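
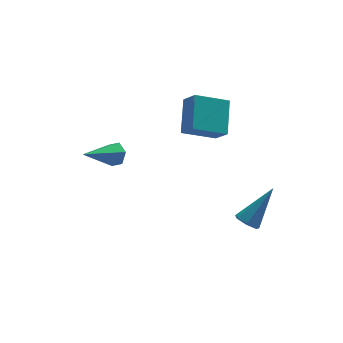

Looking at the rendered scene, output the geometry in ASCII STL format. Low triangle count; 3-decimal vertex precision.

solid 
facet normal 0.830 0.317 -0.460
outer loop
vertex -0.706 1.927 1.46
vertex -1.058 2.313 1.091
vertex -0.829 2.525 1.65
endloop
endfacet
facet normal 0.272 -0.240 0.932
outer loop
vertex -0.706 1.927 1.46
vertex -0.829 2.525 1.65
vertex -2.642 1.707 1.969
endloop
endfacet
facet normal 0.829 0.318 -0.460
outer loop
vertex -0.829 2.525 1.65
vertex -1.058 2.313 1.091
vertex -1.182 2.912 1.282
endloop
endfacet
facet normal -0.139 0.613 0.778
outer loop
vertex -0.829 2.525 1.65
vertex -1.182 2.912 1.282
vertex -2.642 1.707 1.969
endloop
endfacet
facet normal 0.830 0.318 -0.459
outer loop
vertex -1.182 2.912 1.282
vertex -1.058 2.313 1.091
vertex -1.41 2.7 0.723
endloop
endfacet
facet normal -0.644 0.765 -0.027
outer loop
vertex -1.182 2.912 1.282
vertex -1.41 2.7 0.723
vertex -2.642 1.707 1.969
endloop
endfacet
facet normal 0.830 0.318 -0.459
outer loop
vertex -1.41 2.7 0.723
vertex -1.058 2.313 1.091
vertex -1.286 2.102 0.532
endloop
endfacet
facet normal -0.734 0.063 -0.676
outer loop
vertex -1.41 2.7 0.723
vertex -1.286 2.102 0.532
vertex -2.642 1.707 1.969
endloop
endfacet
facet normal 0.830 0.318 -0.458
outer loop
vertex -1.286 2.102 0.532
vertex -1.058 2.313 1.091
vertex -0.934 1.715 0.901
endloop
endfacet
facet normal -0.322 -0.790 -0.521
outer loop
vertex -1.286 2.102 0.532
vertex -0.934 1.715 0.901
vertex -2.642 1.707 1.969
endloop
endfacet
facet normal 0.830 0.318 -0.459
outer loop
vertex -0.934 1.715 0.901
vertex -1.058 2.313 1.091
vertex -0.706 1.927 1.46
endloop
endfacet
facet normal 0.181 -0.942 0.283
outer loop
vertex -0.934 1.715 0.901
vertex -0.706 1.927 1.46
vertex -2.642 1.707 1.969
endloop
endfacet
facet normal -0.628 -0.233 -0.742
outer loop
vertex 3.557 -3.232 -0.374
vertex 3.1 -3.006 -0.058
vertex 3.458 -2.726 -0.449
endloop
endfacet
facet normal 0.891 0.109 -0.442
outer loop
vertex 3.557 -3.232 -0.374
vertex 3.458 -2.726 -0.449
vertex 4.38 -2.534 1.458
endloop
endfacet
facet normal -0.629 -0.232 -0.742
outer loop
vertex 3.458 -2.726 -0.449
vertex 3.1 -3.006 -0.058
vertex 3.09 -2.431 -0.229
endloop
endfacet
facet normal 0.474 0.824 -0.312
outer loop
vertex 3.458 -2.726 -0.449
vertex 3.09 -2.431 -0.229
vertex 4.38 -2.534 1.458
endloop
endfacet
facet normal -0.628 -0.232 -0.743
outer loop
vertex 3.09 -2.431 -0.229
vertex 3.1 -3.006 -0.058
vertex 2.728 -2.57 0.12
endloop
endfacet
facet normal -0.180 0.964 0.197
outer loop
vertex 3.09 -2.431 -0.229
vertex 2.728 -2.57 0.12
vertex 4.38 -2.534 1.458
endloop
endfacet
facet normal -0.627 -0.232 -0.743
outer loop
vertex 2.728 -2.57 0.12
vertex 3.1 -3.006 -0.058
vertex 2.647 -3.037 0.334
endloop
endfacet
facet normal -0.576 0.421 0.700
outer loop
vertex 2.728 -2.57 0.12
vertex 2.647 -3.037 0.334
vertex 4.38 -2.534 1.458
endloop
endfacet
facet normal -0.627 -0.232 -0.743
outer loop
vertex 2.647 -3.037 0.334
vertex 3.1 -3.006 -0.058
vertex 2.906 -3.481 0.254
endloop
endfacet
facet normal -0.418 -0.392 0.820
outer loop
vertex 2.647 -3.037 0.334
vertex 2.906 -3.481 0.254
vertex 4.38 -2.534 1.458
endloop
endfacet
facet normal -0.628 -0.232 -0.743
outer loop
vertex 2.906 -3.481 0.254
vertex 3.1 -3.006 -0.058
vertex 3.311 -3.568 -0.061
endloop
endfacet
facet normal 0.176 -0.867 0.466
outer loop
vertex 2.906 -3.481 0.254
vertex 3.311 -3.568 -0.061
vertex 4.38 -2.534 1.458
endloop
endfacet
facet normal -0.628 -0.232 -0.743
outer loop
vertex 3.311 -3.568 -0.061
vertex 3.1 -3.006 -0.058
vertex 3.557 -3.232 -0.374
endloop
endfacet
facet normal 0.759 -0.644 -0.095
outer loop
vertex 3.311 -3.568 -0.061
vertex 3.557 -3.232 -0.374
vertex 4.38 -2.534 1.458
endloop
endfacet
facet normal -0.917 0.053 0.396
outer loop
vertex 1.97 0.949 3.164
vertex 2.502 2.311 4.214
vertex 1.677 1.659 2.391
endloop
endfacet
facet normal -0.296 -0.757 -0.583
outer loop
vertex 3.218 1.569 1.726
vertex 1.97 0.949 3.164
vertex 1.677 1.659 2.391
endloop
endfacet
facet normal -0.917 0.054 0.396
outer loop
vertex 1.677 1.659 2.391
vertex 2.502 2.311 4.214
vertex 2.21 3.021 3.441
endloop
endfacet
facet normal -0.268 0.652 -0.709
outer loop
vertex 2.21 3.021 3.441
vertex 3.218 1.569 1.726
vertex 1.677 1.659 2.391
endloop
endfacet
facet normal 0.268 -0.652 0.710
outer loop
vertex 1.97 0.949 3.164
vertex 4.043 2.221 3.549
vertex 2.502 2.311 4.214
endloop
endfacet
facet normal -0.296 -0.757 -0.583
outer loop
vertex 3.51 0.859 2.499
vertex 1.97 0.949 3.164
vertex 3.218 1.569 1.726
endloop
endfacet
facet normal 0.268 -0.652 0.709
outer loop
vertex 3.51 0.859 2.499
vertex 4.043 2.221 3.549
vertex 1.97 0.949 3.164
endloop
endfacet
facet normal 0.296 0.757 0.583
outer loop
vertex 2.502 2.311 4.214
vertex 4.043 2.221 3.549
vertex 2.21 3.021 3.441
endloop
endfacet
facet normal -0.268 0.652 -0.709
outer loop
vertex 3.75 2.931 2.776
vertex 3.218 1.569 1.726
vertex 2.21 3.021 3.441
endloop
endfacet
facet normal 0.296 0.757 0.583
outer loop
vertex 2.21 3.021 3.441
vertex 4.043 2.221 3.549
vertex 3.75 2.931 2.776
endloop
endfacet
facet normal 0.917 -0.053 -0.395
outer loop
vertex 3.75 2.931 2.776
vertex 3.51 0.859 2.499
vertex 3.218 1.569 1.726
endloop
endfacet
facet normal 0.917 -0.053 -0.396
outer loop
vertex 4.043 2.221 3.549
vertex 3.51 0.859 2.499
vertex 3.75 2.931 2.776
endloop
endfacet

endsolid


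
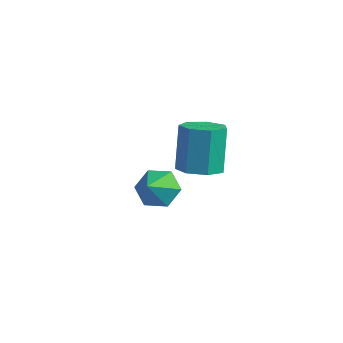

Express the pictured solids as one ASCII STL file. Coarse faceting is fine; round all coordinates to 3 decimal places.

solid 
facet normal -0.385 0.720 -0.577
outer loop
vertex -1.099 -0.465 -1.455
vertex -1.889 -0.365 -0.802
vertex -1.037 0.198 -0.668
endloop
endfacet
facet normal 0.977 -0.196 0.088
outer loop
vertex -1.099 -0.465 -1.455
vertex -1.037 0.198 -0.668
vertex -1.391 -1.295 -0.058
endloop
endfacet
facet normal -0.386 0.721 -0.576
outer loop
vertex -1.037 0.198 -0.668
vertex -1.889 -0.365 -0.802
vertex -1.827 0.297 -0.015
endloop
endfacet
facet normal 0.641 0.155 0.752
outer loop
vertex -1.037 0.198 -0.668
vertex -1.827 0.297 -0.015
vertex -1.391 -1.295 -0.058
endloop
endfacet
facet normal -0.386 0.721 -0.576
outer loop
vertex -1.827 0.297 -0.015
vertex -1.889 -0.365 -0.802
vertex -2.679 -0.266 -0.148
endloop
endfacet
facet normal -0.116 -0.059 0.992
outer loop
vertex -1.827 0.297 -0.015
vertex -2.679 -0.266 -0.148
vertex -1.391 -1.295 -0.058
endloop
endfacet
facet normal -0.386 0.721 -0.576
outer loop
vertex -2.679 -0.266 -0.148
vertex -1.889 -0.365 -0.802
vertex -2.741 -0.928 -0.935
endloop
endfacet
facet normal -0.538 -0.624 0.567
outer loop
vertex -2.679 -0.266 -0.148
vertex -2.741 -0.928 -0.935
vertex -1.391 -1.295 -0.058
endloop
endfacet
facet normal -0.386 0.720 -0.576
outer loop
vertex -2.741 -0.928 -0.935
vertex -1.889 -0.365 -0.802
vertex -1.951 -1.027 -1.588
endloop
endfacet
facet normal -0.202 -0.975 -0.097
outer loop
vertex -2.741 -0.928 -0.935
vertex -1.951 -1.027 -1.588
vertex -1.391 -1.295 -0.058
endloop
endfacet
facet normal -0.385 0.721 -0.576
outer loop
vertex -1.951 -1.027 -1.588
vertex -1.889 -0.365 -0.802
vertex -1.099 -0.465 -1.455
endloop
endfacet
facet normal 0.555 -0.761 -0.336
outer loop
vertex -1.951 -1.027 -1.588
vertex -1.099 -0.465 -1.455
vertex -1.391 -1.295 -0.058
endloop
endfacet
facet normal 0.192 -0.231 -0.954
outer loop
vertex 3.023 -1.739 2.974
vertex 2.158 -1.409 2.72
vertex 2.989 -0.932 2.772
endloop
endfacet
facet normal 0.980 0.086 0.177
outer loop
vertex 3.023 -1.739 2.974
vertex 2.989 -0.932 2.772
vertex 2.607 -1.242 5.034
endloop
endfacet
facet normal 0.981 0.084 0.177
outer loop
vertex 2.607 -1.242 5.034
vertex 2.989 -0.932 2.772
vertex 2.574 -0.434 4.833
endloop
endfacet
facet normal -0.192 0.229 0.954
outer loop
vertex 2.607 -1.242 5.034
vertex 2.574 -0.434 4.833
vertex 1.742 -0.911 4.78
endloop
endfacet
facet normal 0.192 -0.230 -0.954
outer loop
vertex 2.989 -0.932 2.772
vertex 2.158 -1.409 2.72
vertex 2.33 -0.483 2.531
endloop
endfacet
facet normal 0.581 0.810 -0.079
outer loop
vertex 2.989 -0.932 2.772
vertex 2.33 -0.483 2.531
vertex 2.574 -0.434 4.833
endloop
endfacet
facet normal 0.579 0.811 -0.079
outer loop
vertex 2.574 -0.434 4.833
vertex 2.33 -0.483 2.531
vertex 1.914 0.014 4.591
endloop
endfacet
facet normal -0.193 0.231 0.954
outer loop
vertex 2.574 -0.434 4.833
vertex 1.914 0.014 4.591
vertex 1.742 -0.911 4.78
endloop
endfacet
facet normal 0.192 -0.230 -0.954
outer loop
vertex 2.33 -0.483 2.531
vertex 2.158 -1.409 2.72
vertex 1.541 -0.732 2.432
endloop
endfacet
facet normal -0.258 0.926 -0.275
outer loop
vertex 2.33 -0.483 2.531
vertex 1.541 -0.732 2.432
vertex 1.914 0.014 4.591
endloop
endfacet
facet normal -0.257 0.926 -0.276
outer loop
vertex 1.914 0.014 4.591
vertex 1.541 -0.732 2.432
vertex 1.125 -0.234 4.492
endloop
endfacet
facet normal -0.192 0.231 0.954
outer loop
vertex 1.914 0.014 4.591
vertex 1.125 -0.234 4.492
vertex 1.742 -0.911 4.78
endloop
endfacet
facet normal 0.192 -0.231 -0.954
outer loop
vertex 1.541 -0.732 2.432
vertex 2.158 -1.409 2.72
vertex 1.217 -1.49 2.55
endloop
endfacet
facet normal -0.901 0.344 -0.265
outer loop
vertex 1.541 -0.732 2.432
vertex 1.217 -1.49 2.55
vertex 1.125 -0.234 4.492
endloop
endfacet
facet normal -0.901 0.343 -0.265
outer loop
vertex 1.125 -0.234 4.492
vertex 1.217 -1.49 2.55
vertex 0.801 -0.993 4.61
endloop
endfacet
facet normal -0.192 0.230 0.954
outer loop
vertex 1.125 -0.234 4.492
vertex 0.801 -0.993 4.61
vertex 1.742 -0.911 4.78
endloop
endfacet
facet normal 0.192 -0.230 -0.954
outer loop
vertex 1.217 -1.49 2.55
vertex 2.158 -1.409 2.72
vertex 1.601 -2.187 2.795
endloop
endfacet
facet normal -0.866 -0.497 -0.055
outer loop
vertex 1.217 -1.49 2.55
vertex 1.601 -2.187 2.795
vertex 0.801 -0.993 4.61
endloop
endfacet
facet normal -0.866 -0.497 -0.055
outer loop
vertex 0.801 -0.993 4.61
vertex 1.601 -2.187 2.795
vertex 1.185 -1.69 4.856
endloop
endfacet
facet normal -0.192 0.231 0.954
outer loop
vertex 0.801 -0.993 4.61
vertex 1.185 -1.69 4.856
vertex 1.742 -0.911 4.78
endloop
endfacet
facet normal 0.193 -0.230 -0.954
outer loop
vertex 1.601 -2.187 2.795
vertex 2.158 -1.409 2.72
vertex 2.405 -2.298 2.984
endloop
endfacet
facet normal -0.179 -0.964 0.196
outer loop
vertex 1.601 -2.187 2.795
vertex 2.405 -2.298 2.984
vertex 1.185 -1.69 4.856
endloop
endfacet
facet normal -0.178 -0.964 0.197
outer loop
vertex 1.185 -1.69 4.856
vertex 2.405 -2.298 2.984
vertex 1.989 -1.8 5.045
endloop
endfacet
facet normal -0.193 0.231 0.954
outer loop
vertex 1.185 -1.69 4.856
vertex 1.989 -1.8 5.045
vertex 1.742 -0.911 4.78
endloop
endfacet
facet normal 0.192 -0.230 -0.954
outer loop
vertex 2.405 -2.298 2.984
vertex 2.158 -1.409 2.72
vertex 3.023 -1.739 2.974
endloop
endfacet
facet normal 0.643 -0.705 0.300
outer loop
vertex 2.405 -2.298 2.984
vertex 3.023 -1.739 2.974
vertex 1.989 -1.8 5.045
endloop
endfacet
facet normal 0.642 -0.705 0.300
outer loop
vertex 1.989 -1.8 5.045
vertex 3.023 -1.739 2.974
vertex 2.607 -1.242 5.034
endloop
endfacet
facet normal -0.192 0.231 0.954
outer loop
vertex 1.989 -1.8 5.045
vertex 2.607 -1.242 5.034
vertex 1.742 -0.911 4.78
endloop
endfacet

endsolid


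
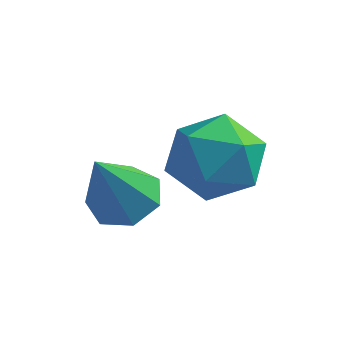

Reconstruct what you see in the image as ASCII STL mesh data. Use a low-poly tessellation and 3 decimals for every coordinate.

solid 
facet normal 0.093 -0.085 0.992
outer loop
vertex 2.585 2.434 -0.402
vertex 2.16 1.404 -0.45
vertex 3.26 1.558 -0.54
endloop
endfacet
facet normal 0.596 0.345 0.725
outer loop
vertex 2.585 2.434 -0.402
vertex 3.26 1.558 -0.54
vertex 3.431 2.491 -1.125
endloop
endfacet
facet normal 0.270 0.882 0.385
outer loop
vertex 2.585 2.434 -0.402
vertex 3.431 2.491 -1.125
vertex 2.436 2.914 -1.397
endloop
endfacet
facet normal -0.435 0.784 0.443
outer loop
vertex 2.585 2.434 -0.402
vertex 2.436 2.914 -1.397
vertex 1.651 2.243 -0.98
endloop
endfacet
facet normal -0.544 0.186 0.818
outer loop
vertex 2.585 2.434 -0.402
vertex 1.651 2.243 -0.98
vertex 2.16 1.404 -0.45
endloop
endfacet
facet normal 0.970 -0.025 0.243
outer loop
vertex 3.431 2.491 -1.125
vertex 3.26 1.558 -0.54
vertex 3.529 1.497 -1.62
endloop
endfacet
facet normal 0.156 -0.721 0.675
outer loop
vertex 3.26 1.558 -0.54
vertex 2.16 1.404 -0.45
vertex 2.744 0.826 -1.203
endloop
endfacet
facet normal -0.875 -0.282 0.394
outer loop
vertex 2.16 1.404 -0.45
vertex 1.651 2.243 -0.98
vertex 1.749 1.249 -1.475
endloop
endfacet
facet normal -0.698 0.684 -0.212
outer loop
vertex 1.651 2.243 -0.98
vertex 2.436 2.914 -1.397
vertex 1.92 2.182 -2.06
endloop
endfacet
facet normal 0.442 0.844 -0.305
outer loop
vertex 2.436 2.914 -1.397
vertex 3.431 2.491 -1.125
vertex 3.02 2.336 -2.15
endloop
endfacet
facet normal 0.435 -0.784 -0.443
outer loop
vertex 2.595 1.306 -2.198
vertex 3.529 1.497 -1.62
vertex 2.744 0.826 -1.203
endloop
endfacet
facet normal -0.270 -0.882 -0.385
outer loop
vertex 2.595 1.306 -2.198
vertex 2.744 0.826 -1.203
vertex 1.749 1.249 -1.475
endloop
endfacet
facet normal -0.596 -0.345 -0.725
outer loop
vertex 2.595 1.306 -2.198
vertex 1.749 1.249 -1.475
vertex 1.92 2.182 -2.06
endloop
endfacet
facet normal -0.093 0.085 -0.992
outer loop
vertex 2.595 1.306 -2.198
vertex 1.92 2.182 -2.06
vertex 3.02 2.336 -2.15
endloop
endfacet
facet normal 0.544 -0.186 -0.818
outer loop
vertex 2.595 1.306 -2.198
vertex 3.02 2.336 -2.15
vertex 3.529 1.497 -1.62
endloop
endfacet
facet normal 0.698 -0.684 0.212
outer loop
vertex 2.744 0.826 -1.203
vertex 3.529 1.497 -1.62
vertex 3.26 1.558 -0.54
endloop
endfacet
facet normal -0.442 -0.844 0.305
outer loop
vertex 1.749 1.249 -1.475
vertex 2.744 0.826 -1.203
vertex 2.16 1.404 -0.45
endloop
endfacet
facet normal -0.970 0.025 -0.243
outer loop
vertex 1.92 2.182 -2.06
vertex 1.749 1.249 -1.475
vertex 1.651 2.243 -0.98
endloop
endfacet
facet normal -0.156 0.721 -0.675
outer loop
vertex 3.02 2.336 -2.15
vertex 1.92 2.182 -2.06
vertex 2.436 2.914 -1.397
endloop
endfacet
facet normal 0.875 0.282 -0.394
outer loop
vertex 3.529 1.497 -1.62
vertex 3.02 2.336 -2.15
vertex 3.431 2.491 -1.125
endloop
endfacet
facet normal 0.137 0.451 -0.882
outer loop
vertex 1.425 0.388 -2.575
vertex 0.988 1.02 -2.32
vertex 1.786 0.9 -2.257
endloop
endfacet
facet normal 0.738 -0.644 0.199
outer loop
vertex 1.425 0.388 -2.575
vertex 1.786 0.9 -2.257
vertex 0.732 0.18 -0.68
endloop
endfacet
facet normal 0.137 0.451 -0.882
outer loop
vertex 1.786 0.9 -2.257
vertex 0.988 1.02 -2.32
vertex 1.546 1.503 -1.986
endloop
endfacet
facet normal 0.815 0.066 0.575
outer loop
vertex 1.786 0.9 -2.257
vertex 1.546 1.503 -1.986
vertex 0.732 0.18 -0.68
endloop
endfacet
facet normal 0.136 0.452 -0.881
outer loop
vertex 1.546 1.503 -1.986
vertex 0.988 1.02 -2.32
vertex 0.885 1.741 -1.966
endloop
endfacet
facet normal 0.240 0.603 0.761
outer loop
vertex 1.546 1.503 -1.986
vertex 0.885 1.741 -1.966
vertex 0.732 0.18 -0.68
endloop
endfacet
facet normal 0.137 0.452 -0.881
outer loop
vertex 0.885 1.741 -1.966
vertex 0.988 1.02 -2.32
vertex 0.302 1.437 -2.213
endloop
endfacet
facet normal -0.553 0.561 0.615
outer loop
vertex 0.885 1.741 -1.966
vertex 0.302 1.437 -2.213
vertex 0.732 0.18 -0.68
endloop
endfacet
facet normal 0.137 0.452 -0.882
outer loop
vertex 0.302 1.437 -2.213
vertex 0.988 1.02 -2.32
vertex 0.235 0.819 -2.54
endloop
endfacet
facet normal -0.968 -0.027 0.249
outer loop
vertex 0.302 1.437 -2.213
vertex 0.235 0.819 -2.54
vertex 0.732 0.18 -0.68
endloop
endfacet
facet normal 0.137 0.452 -0.881
outer loop
vertex 0.235 0.819 -2.54
vertex 0.988 1.02 -2.32
vertex 0.735 0.352 -2.702
endloop
endfacet
facet normal -0.692 -0.719 -0.062
outer loop
vertex 0.235 0.819 -2.54
vertex 0.735 0.352 -2.702
vertex 0.732 0.18 -0.68
endloop
endfacet
facet normal 0.139 0.452 -0.881
outer loop
vertex 0.735 0.352 -2.702
vertex 0.988 1.02 -2.32
vertex 1.425 0.388 -2.575
endloop
endfacet
facet normal 0.067 -0.994 -0.084
outer loop
vertex 0.735 0.352 -2.702
vertex 1.425 0.388 -2.575
vertex 0.732 0.18 -0.68
endloop
endfacet

endsolid


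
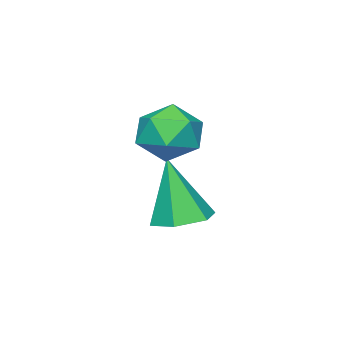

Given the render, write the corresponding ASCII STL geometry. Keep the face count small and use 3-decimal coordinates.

solid 
facet normal -0.826 -0.108 0.554
outer loop
vertex -4.006 2.852 3.697
vertex -3.962 1.852 3.568
vertex -3.492 2.28 4.352
endloop
endfacet
facet normal -0.453 0.465 0.761
outer loop
vertex -4.006 2.852 3.697
vertex -3.492 2.28 4.352
vertex -3.109 3.161 4.042
endloop
endfacet
facet normal -0.387 0.900 0.200
outer loop
vertex -4.006 2.852 3.697
vertex -3.109 3.161 4.042
vertex -3.342 3.277 3.067
endloop
endfacet
facet normal -0.719 0.597 -0.355
outer loop
vertex -4.006 2.852 3.697
vertex -3.342 3.277 3.067
vertex -3.869 2.468 2.774
endloop
endfacet
facet normal -0.990 -0.026 -0.136
outer loop
vertex -4.006 2.852 3.697
vertex -3.869 2.468 2.774
vertex -3.962 1.852 3.568
endloop
endfacet
facet normal 0.200 0.247 0.948
outer loop
vertex -3.109 3.161 4.042
vertex -3.492 2.28 4.352
vertex -2.511 2.352 4.126
endloop
endfacet
facet normal -0.403 -0.680 0.613
outer loop
vertex -3.492 2.28 4.352
vertex -3.962 1.852 3.568
vertex -3.038 1.543 3.833
endloop
endfacet
facet normal -0.669 -0.547 -0.503
outer loop
vertex -3.962 1.852 3.568
vertex -3.869 2.468 2.774
vertex -3.271 1.659 2.858
endloop
endfacet
facet normal -0.231 0.461 -0.857
outer loop
vertex -3.869 2.468 2.774
vertex -3.342 3.277 3.067
vertex -2.888 2.54 2.548
endloop
endfacet
facet normal 0.307 0.951 0.040
outer loop
vertex -3.342 3.277 3.067
vertex -3.109 3.161 4.042
vertex -2.418 2.968 3.332
endloop
endfacet
facet normal 0.719 -0.597 0.355
outer loop
vertex -2.374 1.968 3.203
vertex -2.511 2.352 4.126
vertex -3.038 1.543 3.833
endloop
endfacet
facet normal 0.387 -0.900 -0.200
outer loop
vertex -2.374 1.968 3.203
vertex -3.038 1.543 3.833
vertex -3.271 1.659 2.858
endloop
endfacet
facet normal 0.453 -0.465 -0.761
outer loop
vertex -2.374 1.968 3.203
vertex -3.271 1.659 2.858
vertex -2.888 2.54 2.548
endloop
endfacet
facet normal 0.826 0.108 -0.554
outer loop
vertex -2.374 1.968 3.203
vertex -2.888 2.54 2.548
vertex -2.418 2.968 3.332
endloop
endfacet
facet normal 0.990 0.026 0.136
outer loop
vertex -2.374 1.968 3.203
vertex -2.418 2.968 3.332
vertex -2.511 2.352 4.126
endloop
endfacet
facet normal 0.231 -0.461 0.857
outer loop
vertex -3.038 1.543 3.833
vertex -2.511 2.352 4.126
vertex -3.492 2.28 4.352
endloop
endfacet
facet normal -0.307 -0.951 -0.040
outer loop
vertex -3.271 1.659 2.858
vertex -3.038 1.543 3.833
vertex -3.962 1.852 3.568
endloop
endfacet
facet normal -0.200 -0.247 -0.948
outer loop
vertex -2.888 2.54 2.548
vertex -3.271 1.659 2.858
vertex -3.869 2.468 2.774
endloop
endfacet
facet normal 0.403 0.680 -0.613
outer loop
vertex -2.418 2.968 3.332
vertex -2.888 2.54 2.548
vertex -3.342 3.277 3.067
endloop
endfacet
facet normal 0.669 0.547 0.503
outer loop
vertex -2.511 2.352 4.126
vertex -2.418 2.968 3.332
vertex -3.109 3.161 4.042
endloop
endfacet
facet normal -0.006 0.249 -0.968
outer loop
vertex -2.806 2.887 0.342
vertex -3.616 2.506 0.249
vertex -3.551 3.375 0.472
endloop
endfacet
facet normal 0.529 0.668 0.524
outer loop
vertex -2.806 2.887 0.342
vertex -3.551 3.375 0.472
vertex -3.604 1.974 2.311
endloop
endfacet
facet normal -0.006 0.249 -0.968
outer loop
vertex -3.551 3.375 0.472
vertex -3.616 2.506 0.249
vertex -4.361 2.994 0.379
endloop
endfacet
facet normal -0.407 0.732 0.546
outer loop
vertex -3.551 3.375 0.472
vertex -4.361 2.994 0.379
vertex -3.604 1.974 2.311
endloop
endfacet
facet normal -0.005 0.250 -0.968
outer loop
vertex -4.361 2.994 0.379
vertex -3.616 2.506 0.249
vertex -4.426 2.124 0.155
endloop
endfacet
facet normal -0.935 -0.022 0.355
outer loop
vertex -4.361 2.994 0.379
vertex -4.426 2.124 0.155
vertex -3.604 1.974 2.311
endloop
endfacet
facet normal -0.005 0.250 -0.968
outer loop
vertex -4.426 2.124 0.155
vertex -3.616 2.506 0.249
vertex -3.681 1.636 0.025
endloop
endfacet
facet normal -0.525 -0.839 0.142
outer loop
vertex -4.426 2.124 0.155
vertex -3.681 1.636 0.025
vertex -3.604 1.974 2.311
endloop
endfacet
facet normal -0.005 0.250 -0.968
outer loop
vertex -3.681 1.636 0.025
vertex -3.616 2.506 0.249
vertex -2.871 2.017 0.119
endloop
endfacet
facet normal 0.411 -0.904 0.120
outer loop
vertex -3.681 1.636 0.025
vertex -2.871 2.017 0.119
vertex -3.604 1.974 2.311
endloop
endfacet
facet normal -0.006 0.249 -0.969
outer loop
vertex -2.871 2.017 0.119
vertex -3.616 2.506 0.249
vertex -2.806 2.887 0.342
endloop
endfacet
facet normal 0.939 -0.150 0.311
outer loop
vertex -2.871 2.017 0.119
vertex -2.806 2.887 0.342
vertex -3.604 1.974 2.311
endloop
endfacet

endsolid


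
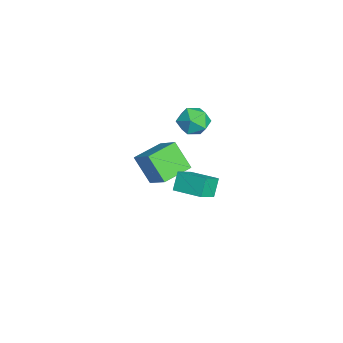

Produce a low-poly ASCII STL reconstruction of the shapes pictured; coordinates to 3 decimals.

solid 
facet normal -0.607 0.557 -0.566
outer loop
vertex 2.624 -0.997 0.98
vertex 3.723 0.446 1.221
vertex 3.284 -1.328 -0.053
endloop
endfacet
facet normal -0.601 -0.789 -0.131
outer loop
vertex 4.177 -2.146 0.779
vertex 2.624 -0.997 0.98
vertex 3.284 -1.328 -0.053
endloop
endfacet
facet normal -0.608 0.557 -0.566
outer loop
vertex 3.284 -1.328 -0.053
vertex 3.723 0.446 1.221
vertex 4.383 0.116 0.187
endloop
endfacet
facet normal 0.520 -0.260 -0.814
outer loop
vertex 4.383 0.116 0.187
vertex 4.177 -2.146 0.779
vertex 3.284 -1.328 -0.053
endloop
endfacet
facet normal -0.520 0.260 0.814
outer loop
vertex 2.624 -0.997 0.98
vertex 4.616 -0.372 2.053
vertex 3.723 0.446 1.221
endloop
endfacet
facet normal -0.601 -0.789 -0.132
outer loop
vertex 3.517 -1.816 1.813
vertex 2.624 -0.997 0.98
vertex 4.177 -2.146 0.779
endloop
endfacet
facet normal -0.520 0.261 0.814
outer loop
vertex 3.517 -1.816 1.813
vertex 4.616 -0.372 2.053
vertex 2.624 -0.997 0.98
endloop
endfacet
facet normal 0.600 0.789 0.131
outer loop
vertex 3.723 0.446 1.221
vertex 4.616 -0.372 2.053
vertex 4.383 0.116 0.187
endloop
endfacet
facet normal 0.520 -0.260 -0.813
outer loop
vertex 5.276 -0.703 1.02
vertex 4.177 -2.146 0.779
vertex 4.383 0.116 0.187
endloop
endfacet
facet normal 0.601 0.789 0.131
outer loop
vertex 4.383 0.116 0.187
vertex 4.616 -0.372 2.053
vertex 5.276 -0.703 1.02
endloop
endfacet
facet normal 0.608 -0.557 0.566
outer loop
vertex 5.276 -0.703 1.02
vertex 3.517 -1.816 1.813
vertex 4.177 -2.146 0.779
endloop
endfacet
facet normal 0.608 -0.557 0.567
outer loop
vertex 4.616 -0.372 2.053
vertex 3.517 -1.816 1.813
vertex 5.276 -0.703 1.02
endloop
endfacet
facet normal -0.696 -0.398 -0.597
outer loop
vertex -3.159 -3.84 -2.299
vertex -4.323 -2.17 -2.055
vertex -2.241 -2.958 -3.957
endloop
endfacet
facet normal 0.568 -0.815 -0.119
outer loop
vertex -0.897 -2.19 -2.805
vertex -3.159 -3.84 -2.299
vertex -2.241 -2.958 -3.957
endloop
endfacet
facet normal -0.696 -0.398 -0.597
outer loop
vertex -2.241 -2.958 -3.957
vertex -4.323 -2.17 -2.055
vertex -3.405 -1.288 -3.713
endloop
endfacet
facet normal 0.439 0.422 -0.793
outer loop
vertex -3.405 -1.288 -3.713
vertex -0.897 -2.19 -2.805
vertex -2.241 -2.958 -3.957
endloop
endfacet
facet normal -0.439 -0.422 0.793
outer loop
vertex -3.159 -3.84 -2.299
vertex -2.979 -1.402 -0.903
vertex -4.323 -2.17 -2.055
endloop
endfacet
facet normal 0.568 -0.815 -0.119
outer loop
vertex -1.815 -3.072 -1.147
vertex -3.159 -3.84 -2.299
vertex -0.897 -2.19 -2.805
endloop
endfacet
facet normal -0.439 -0.422 0.793
outer loop
vertex -1.815 -3.072 -1.147
vertex -2.979 -1.402 -0.903
vertex -3.159 -3.84 -2.299
endloop
endfacet
facet normal -0.568 0.815 0.119
outer loop
vertex -4.323 -2.17 -2.055
vertex -2.979 -1.402 -0.903
vertex -3.405 -1.288 -3.713
endloop
endfacet
facet normal 0.439 0.422 -0.793
outer loop
vertex -2.061 -0.52 -2.561
vertex -0.897 -2.19 -2.805
vertex -3.405 -1.288 -3.713
endloop
endfacet
facet normal -0.568 0.815 0.119
outer loop
vertex -3.405 -1.288 -3.713
vertex -2.979 -1.402 -0.903
vertex -2.061 -0.52 -2.561
endloop
endfacet
facet normal 0.696 0.398 0.597
outer loop
vertex -2.061 -0.52 -2.561
vertex -1.815 -3.072 -1.147
vertex -0.897 -2.19 -2.805
endloop
endfacet
facet normal 0.696 0.398 0.597
outer loop
vertex -2.979 -1.402 -0.903
vertex -1.815 -3.072 -1.147
vertex -2.061 -0.52 -2.561
endloop
endfacet
facet normal 0.271 0.016 0.962
outer loop
vertex -1.026 0.17 3.186
vertex -1.465 -0.856 3.327
vertex -0.388 -0.742 3.022
endloop
endfacet
facet normal 0.721 0.403 0.565
outer loop
vertex -1.026 0.17 3.186
vertex -0.388 -0.742 3.022
vertex -0.319 0.129 2.313
endloop
endfacet
facet normal 0.342 0.910 0.234
outer loop
vertex -1.026 0.17 3.186
vertex -0.319 0.129 2.313
vertex -1.352 0.552 2.179
endloop
endfacet
facet normal -0.341 0.837 0.428
outer loop
vertex -1.026 0.17 3.186
vertex -1.352 0.552 2.179
vertex -2.061 -0.057 2.806
endloop
endfacet
facet normal -0.385 0.285 0.878
outer loop
vertex -1.026 0.17 3.186
vertex -2.061 -0.057 2.806
vertex -1.465 -0.856 3.327
endloop
endfacet
facet normal 0.997 -0.025 0.066
outer loop
vertex -0.319 0.129 2.313
vertex -0.388 -0.742 3.022
vertex -0.319 -0.923 1.914
endloop
endfacet
facet normal 0.270 -0.651 0.710
outer loop
vertex -0.388 -0.742 3.022
vertex -1.465 -0.856 3.327
vertex -1.028 -1.532 2.541
endloop
endfacet
facet normal -0.791 -0.217 0.572
outer loop
vertex -1.465 -0.856 3.327
vertex -2.061 -0.057 2.806
vertex -2.061 -1.109 2.407
endloop
endfacet
facet normal -0.719 0.677 -0.155
outer loop
vertex -2.061 -0.057 2.806
vertex -1.352 0.552 2.179
vertex -1.992 -0.238 1.698
endloop
endfacet
facet normal 0.386 0.795 -0.469
outer loop
vertex -1.352 0.552 2.179
vertex -0.319 0.129 2.313
vertex -0.915 -0.124 1.393
endloop
endfacet
facet normal 0.341 -0.837 -0.428
outer loop
vertex -1.354 -1.15 1.534
vertex -0.319 -0.923 1.914
vertex -1.028 -1.532 2.541
endloop
endfacet
facet normal -0.342 -0.910 -0.234
outer loop
vertex -1.354 -1.15 1.534
vertex -1.028 -1.532 2.541
vertex -2.061 -1.109 2.407
endloop
endfacet
facet normal -0.721 -0.403 -0.565
outer loop
vertex -1.354 -1.15 1.534
vertex -2.061 -1.109 2.407
vertex -1.992 -0.238 1.698
endloop
endfacet
facet normal -0.271 -0.016 -0.962
outer loop
vertex -1.354 -1.15 1.534
vertex -1.992 -0.238 1.698
vertex -0.915 -0.124 1.393
endloop
endfacet
facet normal 0.385 -0.285 -0.878
outer loop
vertex -1.354 -1.15 1.534
vertex -0.915 -0.124 1.393
vertex -0.319 -0.923 1.914
endloop
endfacet
facet normal 0.719 -0.677 0.155
outer loop
vertex -1.028 -1.532 2.541
vertex -0.319 -0.923 1.914
vertex -0.388 -0.742 3.022
endloop
endfacet
facet normal -0.386 -0.795 0.469
outer loop
vertex -2.061 -1.109 2.407
vertex -1.028 -1.532 2.541
vertex -1.465 -0.856 3.327
endloop
endfacet
facet normal -0.997 0.025 -0.066
outer loop
vertex -1.992 -0.238 1.698
vertex -2.061 -1.109 2.407
vertex -2.061 -0.057 2.806
endloop
endfacet
facet normal -0.270 0.651 -0.710
outer loop
vertex -0.915 -0.124 1.393
vertex -1.992 -0.238 1.698
vertex -1.352 0.552 2.179
endloop
endfacet
facet normal 0.791 0.217 -0.572
outer loop
vertex -0.319 -0.923 1.914
vertex -0.915 -0.124 1.393
vertex -0.319 0.129 2.313
endloop
endfacet

endsolid


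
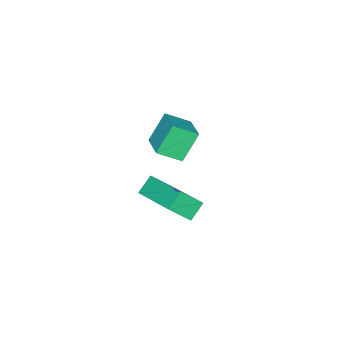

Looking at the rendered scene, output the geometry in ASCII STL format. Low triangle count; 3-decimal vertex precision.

solid 
facet normal -0.630 -0.711 -0.314
outer loop
vertex -0.969 -3.013 -1.522
vertex -1.788 -2.808 -0.343
vertex -1.593 -2.207 -2.096
endloop
endfacet
facet normal 0.565 -0.142 -0.813
outer loop
vertex -0.712 -1.212 -1.657
vertex -0.969 -3.013 -1.522
vertex -1.593 -2.207 -2.096
endloop
endfacet
facet normal -0.630 -0.711 -0.314
outer loop
vertex -1.593 -2.207 -2.096
vertex -1.788 -2.808 -0.343
vertex -2.412 -2.002 -0.917
endloop
endfacet
facet normal -0.534 0.689 -0.490
outer loop
vertex -2.412 -2.002 -0.917
vertex -0.712 -1.212 -1.657
vertex -1.593 -2.207 -2.096
endloop
endfacet
facet normal 0.534 -0.689 0.490
outer loop
vertex -0.969 -3.013 -1.522
vertex -0.907 -1.813 0.096
vertex -1.788 -2.808 -0.343
endloop
endfacet
facet normal 0.565 -0.142 -0.813
outer loop
vertex -0.088 -2.018 -1.083
vertex -0.969 -3.013 -1.522
vertex -0.712 -1.212 -1.657
endloop
endfacet
facet normal 0.534 -0.689 0.490
outer loop
vertex -0.088 -2.018 -1.083
vertex -0.907 -1.813 0.096
vertex -0.969 -3.013 -1.522
endloop
endfacet
facet normal -0.565 0.142 0.813
outer loop
vertex -1.788 -2.808 -0.343
vertex -0.907 -1.813 0.096
vertex -2.412 -2.002 -0.917
endloop
endfacet
facet normal -0.534 0.689 -0.490
outer loop
vertex -1.531 -1.007 -0.478
vertex -0.712 -1.212 -1.657
vertex -2.412 -2.002 -0.917
endloop
endfacet
facet normal -0.565 0.142 0.813
outer loop
vertex -2.412 -2.002 -0.917
vertex -0.907 -1.813 0.096
vertex -1.531 -1.007 -0.478
endloop
endfacet
facet normal 0.630 0.711 0.314
outer loop
vertex -1.531 -1.007 -0.478
vertex -0.088 -2.018 -1.083
vertex -0.712 -1.212 -1.657
endloop
endfacet
facet normal 0.630 0.711 0.314
outer loop
vertex -0.907 -1.813 0.096
vertex -0.088 -2.018 -1.083
vertex -1.531 -1.007 -0.478
endloop
endfacet
facet normal -0.500 0.485 -0.717
outer loop
vertex 2.626 2.015 0.411
vertex 3.309 1.951 -0.108
vertex 1.882 0.142 -0.338
endloop
endfacet
facet normal -0.794 0.074 0.603
outer loop
vertex 2.471 -0.431 0.508
vertex 2.626 2.015 0.411
vertex 1.882 0.142 -0.338
endloop
endfacet
facet normal -0.500 0.485 -0.717
outer loop
vertex 1.882 0.142 -0.338
vertex 3.309 1.951 -0.108
vertex 2.565 0.078 -0.857
endloop
endfacet
facet normal -0.347 -0.871 -0.349
outer loop
vertex 2.565 0.078 -0.857
vertex 2.471 -0.431 0.508
vertex 1.882 0.142 -0.338
endloop
endfacet
facet normal 0.347 0.871 0.349
outer loop
vertex 2.626 2.015 0.411
vertex 3.898 1.378 0.738
vertex 3.309 1.951 -0.108
endloop
endfacet
facet normal -0.794 0.074 0.603
outer loop
vertex 3.215 1.442 1.257
vertex 2.626 2.015 0.411
vertex 2.471 -0.431 0.508
endloop
endfacet
facet normal 0.347 0.871 0.349
outer loop
vertex 3.215 1.442 1.257
vertex 3.898 1.378 0.738
vertex 2.626 2.015 0.411
endloop
endfacet
facet normal 0.794 -0.074 -0.603
outer loop
vertex 3.309 1.951 -0.108
vertex 3.898 1.378 0.738
vertex 2.565 0.078 -0.857
endloop
endfacet
facet normal -0.347 -0.871 -0.349
outer loop
vertex 3.154 -0.495 -0.011
vertex 2.471 -0.431 0.508
vertex 2.565 0.078 -0.857
endloop
endfacet
facet normal 0.794 -0.074 -0.603
outer loop
vertex 2.565 0.078 -0.857
vertex 3.898 1.378 0.738
vertex 3.154 -0.495 -0.011
endloop
endfacet
facet normal 0.500 -0.485 0.717
outer loop
vertex 3.154 -0.495 -0.011
vertex 3.215 1.442 1.257
vertex 2.471 -0.431 0.508
endloop
endfacet
facet normal 0.500 -0.485 0.717
outer loop
vertex 3.898 1.378 0.738
vertex 3.215 1.442 1.257
vertex 3.154 -0.495 -0.011
endloop
endfacet

endsolid


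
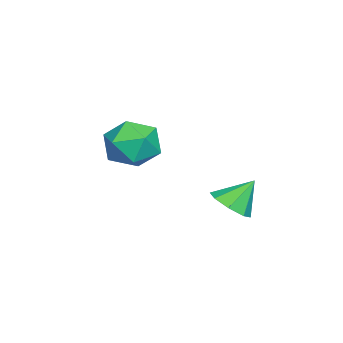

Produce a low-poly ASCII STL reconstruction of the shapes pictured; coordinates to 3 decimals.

solid 
facet normal 0.326 -0.544 -0.773
outer loop
vertex 1.663 1.154 -3.63
vertex 1.191 0.695 -3.506
vertex 1.226 1.249 -3.881
endloop
endfacet
facet normal 0.187 0.981 0.046
outer loop
vertex 1.663 1.154 -3.63
vertex 1.226 1.249 -3.881
vertex 0.849 1.265 -2.694
endloop
endfacet
facet normal 0.326 -0.544 -0.773
outer loop
vertex 1.226 1.249 -3.881
vertex 1.191 0.695 -3.506
vertex 0.769 1.019 -3.912
endloop
endfacet
facet normal -0.436 0.887 -0.151
outer loop
vertex 1.226 1.249 -3.881
vertex 0.769 1.019 -3.912
vertex 0.849 1.265 -2.694
endloop
endfacet
facet normal 0.327 -0.543 -0.773
outer loop
vertex 0.769 1.019 -3.912
vertex 1.191 0.695 -3.506
vertex 0.559 0.599 -3.706
endloop
endfacet
facet normal -0.900 0.436 -0.029
outer loop
vertex 0.769 1.019 -3.912
vertex 0.559 0.599 -3.706
vertex 0.849 1.265 -2.694
endloop
endfacet
facet normal 0.327 -0.544 -0.773
outer loop
vertex 0.559 0.599 -3.706
vertex 1.191 0.695 -3.506
vertex 0.719 0.235 -3.382
endloop
endfacet
facet normal -0.934 -0.109 0.339
outer loop
vertex 0.559 0.599 -3.706
vertex 0.719 0.235 -3.382
vertex 0.849 1.265 -2.694
endloop
endfacet
facet normal 0.326 -0.543 -0.774
outer loop
vertex 0.719 0.235 -3.382
vertex 1.191 0.695 -3.506
vertex 1.156 0.14 -3.131
endloop
endfacet
facet normal -0.518 -0.429 0.740
outer loop
vertex 0.719 0.235 -3.382
vertex 1.156 0.14 -3.131
vertex 0.849 1.265 -2.694
endloop
endfacet
facet normal 0.325 -0.543 -0.774
outer loop
vertex 1.156 0.14 -3.131
vertex 1.191 0.695 -3.506
vertex 1.614 0.37 -3.1
endloop
endfacet
facet normal 0.105 -0.335 0.936
outer loop
vertex 1.156 0.14 -3.131
vertex 1.614 0.37 -3.1
vertex 0.849 1.265 -2.694
endloop
endfacet
facet normal 0.326 -0.543 -0.774
outer loop
vertex 1.614 0.37 -3.1
vertex 1.191 0.695 -3.506
vertex 1.824 0.79 -3.306
endloop
endfacet
facet normal 0.568 0.116 0.815
outer loop
vertex 1.614 0.37 -3.1
vertex 1.824 0.79 -3.306
vertex 0.849 1.265 -2.694
endloop
endfacet
facet normal 0.326 -0.544 -0.773
outer loop
vertex 1.824 0.79 -3.306
vertex 1.191 0.695 -3.506
vertex 1.663 1.154 -3.63
endloop
endfacet
facet normal 0.602 0.663 0.445
outer loop
vertex 1.824 0.79 -3.306
vertex 1.663 1.154 -3.63
vertex 0.849 1.265 -2.694
endloop
endfacet
facet normal -0.510 0.860 -0.020
outer loop
vertex -0.32 -1.555 -2.497
vertex -1.095 -2.016 -2.571
vertex -0.771 -1.805 -1.754
endloop
endfacet
facet normal 0.087 0.927 0.365
outer loop
vertex -0.32 -1.555 -2.497
vertex -0.771 -1.805 -1.754
vertex 0.13 -1.879 -1.782
endloop
endfacet
facet normal 0.641 0.765 -0.057
outer loop
vertex -0.32 -1.555 -2.497
vertex 0.13 -1.879 -1.782
vertex 0.363 -2.136 -2.617
endloop
endfacet
facet normal 0.386 0.599 -0.702
outer loop
vertex -0.32 -1.555 -2.497
vertex 0.363 -2.136 -2.617
vertex -0.394 -2.22 -3.105
endloop
endfacet
facet normal -0.326 0.657 -0.679
outer loop
vertex -0.32 -1.555 -2.497
vertex -0.394 -2.22 -3.105
vertex -1.095 -2.016 -2.571
endloop
endfacet
facet normal 0.064 0.447 0.892
outer loop
vertex 0.13 -1.879 -1.782
vertex -0.771 -1.805 -1.754
vertex -0.366 -2.54 -1.415
endloop
endfacet
facet normal -0.901 0.338 0.270
outer loop
vertex -0.771 -1.805 -1.754
vertex -1.095 -2.016 -2.571
vertex -1.123 -2.624 -1.903
endloop
endfacet
facet normal -0.604 0.011 -0.797
outer loop
vertex -1.095 -2.016 -2.571
vertex -0.394 -2.22 -3.105
vertex -0.89 -2.881 -2.738
endloop
endfacet
facet normal 0.546 -0.083 -0.833
outer loop
vertex -0.394 -2.22 -3.105
vertex 0.363 -2.136 -2.617
vertex 0.011 -2.955 -2.766
endloop
endfacet
facet normal 0.960 0.187 0.210
outer loop
vertex 0.363 -2.136 -2.617
vertex 0.13 -1.879 -1.782
vertex 0.335 -2.744 -1.949
endloop
endfacet
facet normal -0.386 -0.599 0.702
outer loop
vertex -0.44 -3.205 -2.023
vertex -0.366 -2.54 -1.415
vertex -1.123 -2.624 -1.903
endloop
endfacet
facet normal -0.641 -0.765 0.057
outer loop
vertex -0.44 -3.205 -2.023
vertex -1.123 -2.624 -1.903
vertex -0.89 -2.881 -2.738
endloop
endfacet
facet normal -0.087 -0.927 -0.365
outer loop
vertex -0.44 -3.205 -2.023
vertex -0.89 -2.881 -2.738
vertex 0.011 -2.955 -2.766
endloop
endfacet
facet normal 0.510 -0.860 0.020
outer loop
vertex -0.44 -3.205 -2.023
vertex 0.011 -2.955 -2.766
vertex 0.335 -2.744 -1.949
endloop
endfacet
facet normal 0.326 -0.657 0.679
outer loop
vertex -0.44 -3.205 -2.023
vertex 0.335 -2.744 -1.949
vertex -0.366 -2.54 -1.415
endloop
endfacet
facet normal -0.546 0.083 0.833
outer loop
vertex -1.123 -2.624 -1.903
vertex -0.366 -2.54 -1.415
vertex -0.771 -1.805 -1.754
endloop
endfacet
facet normal -0.960 -0.187 -0.210
outer loop
vertex -0.89 -2.881 -2.738
vertex -1.123 -2.624 -1.903
vertex -1.095 -2.016 -2.571
endloop
endfacet
facet normal -0.064 -0.447 -0.892
outer loop
vertex 0.011 -2.955 -2.766
vertex -0.89 -2.881 -2.738
vertex -0.394 -2.22 -3.105
endloop
endfacet
facet normal 0.901 -0.338 -0.270
outer loop
vertex 0.335 -2.744 -1.949
vertex 0.011 -2.955 -2.766
vertex 0.363 -2.136 -2.617
endloop
endfacet
facet normal 0.604 -0.011 0.797
outer loop
vertex -0.366 -2.54 -1.415
vertex 0.335 -2.744 -1.949
vertex 0.13 -1.879 -1.782
endloop
endfacet

endsolid


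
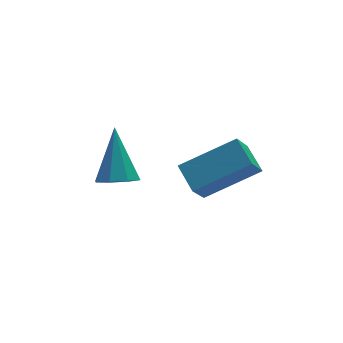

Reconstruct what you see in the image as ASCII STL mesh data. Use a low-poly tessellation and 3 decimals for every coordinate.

solid 
facet normal -0.178 -0.588 -0.789
outer loop
vertex 0.713 -2.283 -3.258
vertex 0.183 -1.92 -3.409
vertex 0.823 -1.9 -3.568
endloop
endfacet
facet normal 0.965 -0.074 0.251
outer loop
vertex 0.713 -2.283 -3.258
vertex 0.823 -1.9 -3.568
vertex 0.497 -0.88 -2.011
endloop
endfacet
facet normal -0.178 -0.588 -0.789
outer loop
vertex 0.823 -1.9 -3.568
vertex 0.183 -1.92 -3.409
vertex 0.558 -1.529 -3.785
endloop
endfacet
facet normal 0.845 0.511 -0.158
outer loop
vertex 0.823 -1.9 -3.568
vertex 0.558 -1.529 -3.785
vertex 0.497 -0.88 -2.011
endloop
endfacet
facet normal -0.180 -0.587 -0.790
outer loop
vertex 0.558 -1.529 -3.785
vertex 0.183 -1.92 -3.409
vertex 0.074 -1.386 -3.781
endloop
endfacet
facet normal 0.266 0.908 -0.323
outer loop
vertex 0.558 -1.529 -3.785
vertex 0.074 -1.386 -3.781
vertex 0.497 -0.88 -2.011
endloop
endfacet
facet normal -0.177 -0.587 -0.790
outer loop
vertex 0.074 -1.386 -3.781
vertex 0.183 -1.92 -3.409
vertex -0.347 -1.557 -3.56
endloop
endfacet
facet normal -0.438 0.887 -0.149
outer loop
vertex 0.074 -1.386 -3.781
vertex -0.347 -1.557 -3.56
vertex 0.497 -0.88 -2.011
endloop
endfacet
facet normal -0.177 -0.588 -0.789
outer loop
vertex -0.347 -1.557 -3.56
vertex 0.183 -1.92 -3.409
vertex -0.458 -1.94 -3.25
endloop
endfacet
facet normal -0.849 0.458 0.262
outer loop
vertex -0.347 -1.557 -3.56
vertex -0.458 -1.94 -3.25
vertex 0.497 -0.88 -2.011
endloop
endfacet
facet normal -0.177 -0.588 -0.789
outer loop
vertex -0.458 -1.94 -3.25
vertex 0.183 -1.92 -3.409
vertex -0.193 -2.311 -3.033
endloop
endfacet
facet normal -0.730 -0.128 0.672
outer loop
vertex -0.458 -1.94 -3.25
vertex -0.193 -2.311 -3.033
vertex 0.497 -0.88 -2.011
endloop
endfacet
facet normal -0.178 -0.588 -0.789
outer loop
vertex -0.193 -2.311 -3.033
vertex 0.183 -1.92 -3.409
vertex 0.292 -2.454 -3.036
endloop
endfacet
facet normal -0.150 -0.526 0.837
outer loop
vertex -0.193 -2.311 -3.033
vertex 0.292 -2.454 -3.036
vertex 0.497 -0.88 -2.011
endloop
endfacet
facet normal -0.178 -0.588 -0.789
outer loop
vertex 0.292 -2.454 -3.036
vertex 0.183 -1.92 -3.409
vertex 0.713 -2.283 -3.258
endloop
endfacet
facet normal 0.554 -0.504 0.663
outer loop
vertex 0.292 -2.454 -3.036
vertex 0.713 -2.283 -3.258
vertex 0.497 -0.88 -2.011
endloop
endfacet
facet normal -0.475 -0.410 0.779
outer loop
vertex 3.579 -2.295 -2.372
vertex 1.922 -2.029 -3.242
vertex 3.656 -3.178 -2.79
endloop
endfacet
facet normal 0.876 -0.142 0.460
outer loop
vertex 4.198 -2.711 -3.678
vertex 3.579 -2.295 -2.372
vertex 3.656 -3.178 -2.79
endloop
endfacet
facet normal -0.475 -0.410 0.778
outer loop
vertex 3.656 -3.178 -2.79
vertex 1.922 -2.029 -3.242
vertex 2.0 -2.912 -3.66
endloop
endfacet
facet normal 0.079 -0.901 -0.426
outer loop
vertex 2.0 -2.912 -3.66
vertex 4.198 -2.711 -3.678
vertex 3.656 -3.178 -2.79
endloop
endfacet
facet normal -0.079 0.901 0.426
outer loop
vertex 3.579 -2.295 -2.372
vertex 2.464 -1.562 -4.13
vertex 1.922 -2.029 -3.242
endloop
endfacet
facet normal 0.877 -0.140 0.460
outer loop
vertex 4.12 -1.828 -3.26
vertex 3.579 -2.295 -2.372
vertex 4.198 -2.711 -3.678
endloop
endfacet
facet normal -0.079 0.901 0.426
outer loop
vertex 4.12 -1.828 -3.26
vertex 2.464 -1.562 -4.13
vertex 3.579 -2.295 -2.372
endloop
endfacet
facet normal -0.876 0.141 -0.461
outer loop
vertex 1.922 -2.029 -3.242
vertex 2.464 -1.562 -4.13
vertex 2.0 -2.912 -3.66
endloop
endfacet
facet normal 0.079 -0.901 -0.426
outer loop
vertex 2.541 -2.445 -4.548
vertex 4.198 -2.711 -3.678
vertex 2.0 -2.912 -3.66
endloop
endfacet
facet normal -0.877 0.141 -0.460
outer loop
vertex 2.0 -2.912 -3.66
vertex 2.464 -1.562 -4.13
vertex 2.541 -2.445 -4.548
endloop
endfacet
facet normal 0.475 0.410 -0.779
outer loop
vertex 2.541 -2.445 -4.548
vertex 4.12 -1.828 -3.26
vertex 4.198 -2.711 -3.678
endloop
endfacet
facet normal 0.475 0.410 -0.779
outer loop
vertex 2.464 -1.562 -4.13
vertex 4.12 -1.828 -3.26
vertex 2.541 -2.445 -4.548
endloop
endfacet

endsolid


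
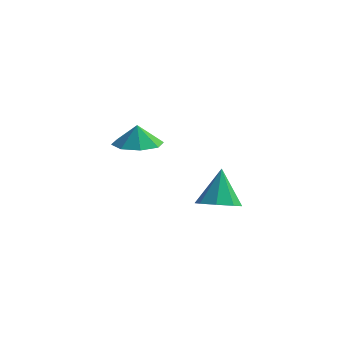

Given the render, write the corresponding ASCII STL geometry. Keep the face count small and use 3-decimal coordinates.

solid 
facet normal 0.056 -0.125 -0.991
outer loop
vertex -1.065 0.512 -2.634
vertex -2.042 0.006 -2.625
vertex -1.706 1.048 -2.738
endloop
endfacet
facet normal 0.418 0.628 0.657
outer loop
vertex -1.065 0.512 -2.634
vertex -1.706 1.048 -2.738
vertex -2.098 0.134 -1.615
endloop
endfacet
facet normal 0.055 -0.125 -0.991
outer loop
vertex -1.706 1.048 -2.738
vertex -2.042 0.006 -2.625
vertex -2.544 0.973 -2.775
endloop
endfacet
facet normal -0.097 0.788 0.608
outer loop
vertex -1.706 1.048 -2.738
vertex -2.544 0.973 -2.775
vertex -2.098 0.134 -1.615
endloop
endfacet
facet normal 0.056 -0.125 -0.991
outer loop
vertex -2.544 0.973 -2.775
vertex -2.042 0.006 -2.625
vertex -3.087 0.332 -2.725
endloop
endfacet
facet normal -0.579 0.538 0.612
outer loop
vertex -2.544 0.973 -2.775
vertex -3.087 0.332 -2.725
vertex -2.098 0.134 -1.615
endloop
endfacet
facet normal 0.056 -0.125 -0.991
outer loop
vertex -3.087 0.332 -2.725
vertex -2.042 0.006 -2.625
vertex -3.018 -0.5 -2.616
endloop
endfacet
facet normal -0.744 0.026 0.668
outer loop
vertex -3.087 0.332 -2.725
vertex -3.018 -0.5 -2.616
vertex -2.098 0.134 -1.615
endloop
endfacet
facet normal 0.055 -0.124 -0.991
outer loop
vertex -3.018 -0.5 -2.616
vertex -2.042 0.006 -2.625
vertex -2.377 -1.035 -2.513
endloop
endfacet
facet normal -0.496 -0.451 0.742
outer loop
vertex -3.018 -0.5 -2.616
vertex -2.377 -1.035 -2.513
vertex -2.098 0.134 -1.615
endloop
endfacet
facet normal 0.056 -0.125 -0.991
outer loop
vertex -2.377 -1.035 -2.513
vertex -2.042 0.006 -2.625
vertex -1.539 -0.961 -2.475
endloop
endfacet
facet normal 0.018 -0.612 0.791
outer loop
vertex -2.377 -1.035 -2.513
vertex -1.539 -0.961 -2.475
vertex -2.098 0.134 -1.615
endloop
endfacet
facet normal 0.056 -0.125 -0.991
outer loop
vertex -1.539 -0.961 -2.475
vertex -2.042 0.006 -2.625
vertex -0.996 -0.32 -2.525
endloop
endfacet
facet normal 0.500 -0.362 0.786
outer loop
vertex -1.539 -0.961 -2.475
vertex -0.996 -0.32 -2.525
vertex -2.098 0.134 -1.615
endloop
endfacet
facet normal 0.056 -0.125 -0.991
outer loop
vertex -0.996 -0.32 -2.525
vertex -2.042 0.006 -2.625
vertex -1.065 0.512 -2.634
endloop
endfacet
facet normal 0.666 0.151 0.731
outer loop
vertex -0.996 -0.32 -2.525
vertex -1.065 0.512 -2.634
vertex -2.098 0.134 -1.615
endloop
endfacet
facet normal 0.091 -0.481 -0.872
outer loop
vertex 3.69 -3.522 -3.389
vertex 2.781 -3.718 -3.376
vertex 3.299 -3.02 -3.707
endloop
endfacet
facet normal 0.708 0.678 0.199
outer loop
vertex 3.69 -3.522 -3.389
vertex 3.299 -3.02 -3.707
vertex 2.619 -2.862 -1.824
endloop
endfacet
facet normal 0.091 -0.481 -0.872
outer loop
vertex 3.299 -3.02 -3.707
vertex 2.781 -3.718 -3.376
vertex 2.604 -2.926 -3.831
endloop
endfacet
facet normal 0.140 0.990 -0.033
outer loop
vertex 3.299 -3.02 -3.707
vertex 2.604 -2.926 -3.831
vertex 2.619 -2.862 -1.824
endloop
endfacet
facet normal 0.091 -0.481 -0.872
outer loop
vertex 2.604 -2.926 -3.831
vertex 2.781 -3.718 -3.376
vertex 2.013 -3.296 -3.689
endloop
endfacet
facet normal -0.534 0.845 -0.023
outer loop
vertex 2.604 -2.926 -3.831
vertex 2.013 -3.296 -3.689
vertex 2.619 -2.862 -1.824
endloop
endfacet
facet normal 0.091 -0.481 -0.872
outer loop
vertex 2.013 -3.296 -3.689
vertex 2.781 -3.718 -3.376
vertex 1.872 -3.913 -3.363
endloop
endfacet
facet normal -0.918 0.327 0.222
outer loop
vertex 2.013 -3.296 -3.689
vertex 1.872 -3.913 -3.363
vertex 2.619 -2.862 -1.824
endloop
endfacet
facet normal 0.091 -0.481 -0.872
outer loop
vertex 1.872 -3.913 -3.363
vertex 2.781 -3.718 -3.376
vertex 2.263 -4.416 -3.045
endloop
endfacet
facet normal -0.788 -0.259 0.559
outer loop
vertex 1.872 -3.913 -3.363
vertex 2.263 -4.416 -3.045
vertex 2.619 -2.862 -1.824
endloop
endfacet
facet normal 0.091 -0.481 -0.872
outer loop
vertex 2.263 -4.416 -3.045
vertex 2.781 -3.718 -3.376
vertex 2.958 -4.509 -2.921
endloop
endfacet
facet normal -0.218 -0.572 0.791
outer loop
vertex 2.263 -4.416 -3.045
vertex 2.958 -4.509 -2.921
vertex 2.619 -2.862 -1.824
endloop
endfacet
facet normal 0.090 -0.481 -0.872
outer loop
vertex 2.958 -4.509 -2.921
vertex 2.781 -3.718 -3.376
vertex 3.549 -4.139 -3.064
endloop
endfacet
facet normal 0.456 -0.426 0.781
outer loop
vertex 2.958 -4.509 -2.921
vertex 3.549 -4.139 -3.064
vertex 2.619 -2.862 -1.824
endloop
endfacet
facet normal 0.091 -0.480 -0.872
outer loop
vertex 3.549 -4.139 -3.064
vertex 2.781 -3.718 -3.376
vertex 3.69 -3.522 -3.389
endloop
endfacet
facet normal 0.839 0.091 0.536
outer loop
vertex 3.549 -4.139 -3.064
vertex 3.69 -3.522 -3.389
vertex 2.619 -2.862 -1.824
endloop
endfacet

endsolid


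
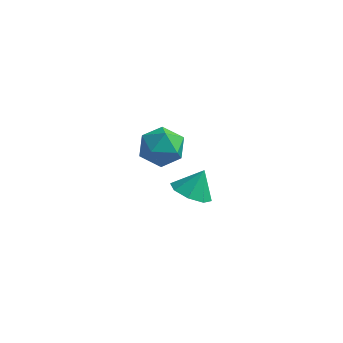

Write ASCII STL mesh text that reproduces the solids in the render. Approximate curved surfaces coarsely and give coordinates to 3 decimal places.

solid 
facet normal -0.477 0.879 -0.020
outer loop
vertex -2.07 -0.198 2.652
vertex -3.078 -0.741 2.812
vertex -2.462 -0.386 3.724
endloop
endfacet
facet normal 0.185 0.954 0.235
outer loop
vertex -2.07 -0.198 2.652
vertex -2.462 -0.386 3.724
vertex -1.342 -0.544 3.482
endloop
endfacet
facet normal 0.641 0.721 -0.262
outer loop
vertex -2.07 -0.198 2.652
vertex -1.342 -0.544 3.482
vertex -1.266 -0.997 2.42
endloop
endfacet
facet normal 0.261 0.502 -0.824
outer loop
vertex -2.07 -0.198 2.652
vertex -1.266 -0.997 2.42
vertex -2.339 -1.119 2.006
endloop
endfacet
facet normal -0.430 0.599 -0.675
outer loop
vertex -2.07 -0.198 2.652
vertex -2.339 -1.119 2.006
vertex -3.078 -0.741 2.812
endloop
endfacet
facet normal 0.250 0.533 0.808
outer loop
vertex -1.342 -0.544 3.482
vertex -2.462 -0.386 3.724
vertex -1.901 -1.301 4.154
endloop
endfacet
facet normal -0.821 0.412 0.395
outer loop
vertex -2.462 -0.386 3.724
vertex -3.078 -0.741 2.812
vertex -2.974 -1.423 3.74
endloop
endfacet
facet normal -0.746 -0.040 -0.665
outer loop
vertex -3.078 -0.741 2.812
vertex -2.339 -1.119 2.006
vertex -2.898 -1.876 2.678
endloop
endfacet
facet normal 0.372 -0.198 -0.907
outer loop
vertex -2.339 -1.119 2.006
vertex -1.266 -0.997 2.42
vertex -1.778 -2.034 2.436
endloop
endfacet
facet normal 0.988 0.156 0.004
outer loop
vertex -1.266 -0.997 2.42
vertex -1.342 -0.544 3.482
vertex -1.162 -1.679 3.348
endloop
endfacet
facet normal -0.261 -0.502 0.824
outer loop
vertex -2.17 -2.222 3.508
vertex -1.901 -1.301 4.154
vertex -2.974 -1.423 3.74
endloop
endfacet
facet normal -0.641 -0.721 0.262
outer loop
vertex -2.17 -2.222 3.508
vertex -2.974 -1.423 3.74
vertex -2.898 -1.876 2.678
endloop
endfacet
facet normal -0.185 -0.954 -0.235
outer loop
vertex -2.17 -2.222 3.508
vertex -2.898 -1.876 2.678
vertex -1.778 -2.034 2.436
endloop
endfacet
facet normal 0.477 -0.879 0.020
outer loop
vertex -2.17 -2.222 3.508
vertex -1.778 -2.034 2.436
vertex -1.162 -1.679 3.348
endloop
endfacet
facet normal 0.430 -0.599 0.675
outer loop
vertex -2.17 -2.222 3.508
vertex -1.162 -1.679 3.348
vertex -1.901 -1.301 4.154
endloop
endfacet
facet normal -0.372 0.198 0.907
outer loop
vertex -2.974 -1.423 3.74
vertex -1.901 -1.301 4.154
vertex -2.462 -0.386 3.724
endloop
endfacet
facet normal -0.988 -0.156 -0.004
outer loop
vertex -2.898 -1.876 2.678
vertex -2.974 -1.423 3.74
vertex -3.078 -0.741 2.812
endloop
endfacet
facet normal -0.250 -0.533 -0.808
outer loop
vertex -1.778 -2.034 2.436
vertex -2.898 -1.876 2.678
vertex -2.339 -1.119 2.006
endloop
endfacet
facet normal 0.821 -0.412 -0.395
outer loop
vertex -1.162 -1.679 3.348
vertex -1.778 -2.034 2.436
vertex -1.266 -0.997 2.42
endloop
endfacet
facet normal 0.746 0.040 0.665
outer loop
vertex -1.901 -1.301 4.154
vertex -1.162 -1.679 3.348
vertex -1.342 -0.544 3.482
endloop
endfacet
facet normal -0.268 -0.458 -0.847
outer loop
vertex -1.151 2.272 -3.283
vertex -2.167 2.164 -2.903
vertex -1.637 2.921 -3.48
endloop
endfacet
facet normal 0.785 0.614 0.087
outer loop
vertex -1.151 2.272 -3.283
vertex -1.637 2.921 -3.48
vertex -1.773 2.836 -1.657
endloop
endfacet
facet normal -0.269 -0.458 -0.847
outer loop
vertex -1.637 2.921 -3.48
vertex -2.167 2.164 -2.903
vertex -2.433 3.127 -3.339
endloop
endfacet
facet normal 0.261 0.963 0.064
outer loop
vertex -1.637 2.921 -3.48
vertex -2.433 3.127 -3.339
vertex -1.773 2.836 -1.657
endloop
endfacet
facet normal -0.268 -0.458 -0.848
outer loop
vertex -2.433 3.127 -3.339
vertex -2.167 2.164 -2.903
vertex -3.073 2.768 -2.943
endloop
endfacet
facet normal -0.329 0.900 0.285
outer loop
vertex -2.433 3.127 -3.339
vertex -3.073 2.768 -2.943
vertex -1.773 2.836 -1.657
endloop
endfacet
facet normal -0.268 -0.458 -0.848
outer loop
vertex -3.073 2.768 -2.943
vertex -2.167 2.164 -2.903
vertex -3.183 2.055 -2.523
endloop
endfacet
facet normal -0.636 0.462 0.618
outer loop
vertex -3.073 2.768 -2.943
vertex -3.183 2.055 -2.523
vertex -1.773 2.836 -1.657
endloop
endfacet
facet normal -0.268 -0.458 -0.848
outer loop
vertex -3.183 2.055 -2.523
vertex -2.167 2.164 -2.903
vertex -2.698 1.406 -2.326
endloop
endfacet
facet normal -0.482 -0.096 0.871
outer loop
vertex -3.183 2.055 -2.523
vertex -2.698 1.406 -2.326
vertex -1.773 2.836 -1.657
endloop
endfacet
facet normal -0.269 -0.457 -0.848
outer loop
vertex -2.698 1.406 -2.326
vertex -2.167 2.164 -2.903
vertex -1.902 1.2 -2.467
endloop
endfacet
facet normal 0.043 -0.446 0.894
outer loop
vertex -2.698 1.406 -2.326
vertex -1.902 1.2 -2.467
vertex -1.773 2.836 -1.657
endloop
endfacet
facet normal -0.268 -0.457 -0.848
outer loop
vertex -1.902 1.2 -2.467
vertex -2.167 2.164 -2.903
vertex -1.261 1.559 -2.863
endloop
endfacet
facet normal 0.631 -0.384 0.674
outer loop
vertex -1.902 1.2 -2.467
vertex -1.261 1.559 -2.863
vertex -1.773 2.836 -1.657
endloop
endfacet
facet normal -0.268 -0.458 -0.848
outer loop
vertex -1.261 1.559 -2.863
vertex -2.167 2.164 -2.903
vertex -1.151 2.272 -3.283
endloop
endfacet
facet normal 0.939 0.055 0.340
outer loop
vertex -1.261 1.559 -2.863
vertex -1.151 2.272 -3.283
vertex -1.773 2.836 -1.657
endloop
endfacet

endsolid


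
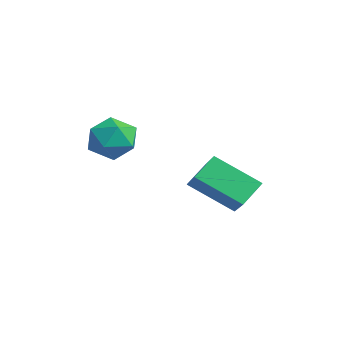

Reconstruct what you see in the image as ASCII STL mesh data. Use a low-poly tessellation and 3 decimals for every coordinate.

solid 
facet normal -0.971 0.076 -0.225
outer loop
vertex -2.237 -2.857 2.809
vertex -2.472 -3.286 3.68
vertex -2.381 -2.293 3.621
endloop
endfacet
facet normal -0.597 0.605 -0.526
outer loop
vertex -2.237 -2.857 2.809
vertex -2.381 -2.293 3.621
vertex -1.626 -2.089 2.999
endloop
endfacet
facet normal -0.099 0.313 -0.945
outer loop
vertex -2.237 -2.857 2.809
vertex -1.626 -2.089 2.999
vertex -1.252 -2.956 2.673
endloop
endfacet
facet normal -0.165 -0.396 -0.903
outer loop
vertex -2.237 -2.857 2.809
vertex -1.252 -2.956 2.673
vertex -1.775 -3.696 3.093
endloop
endfacet
facet normal -0.704 -0.543 -0.457
outer loop
vertex -2.237 -2.857 2.809
vertex -1.775 -3.696 3.093
vertex -2.472 -3.286 3.68
endloop
endfacet
facet normal -0.265 0.964 -0.006
outer loop
vertex -1.626 -2.089 2.999
vertex -2.381 -2.293 3.621
vertex -1.485 -2.044 3.987
endloop
endfacet
facet normal -0.870 0.108 0.481
outer loop
vertex -2.381 -2.293 3.621
vertex -2.472 -3.286 3.68
vertex -2.008 -2.784 4.407
endloop
endfacet
facet normal -0.438 -0.893 0.103
outer loop
vertex -2.472 -3.286 3.68
vertex -1.775 -3.696 3.093
vertex -1.634 -3.651 4.081
endloop
endfacet
facet normal 0.434 -0.657 -0.616
outer loop
vertex -1.775 -3.696 3.093
vertex -1.252 -2.956 2.673
vertex -0.879 -3.447 3.459
endloop
endfacet
facet normal 0.541 0.490 -0.684
outer loop
vertex -1.252 -2.956 2.673
vertex -1.626 -2.089 2.999
vertex -0.788 -2.454 3.4
endloop
endfacet
facet normal 0.165 0.396 0.903
outer loop
vertex -1.023 -2.883 4.271
vertex -1.485 -2.044 3.987
vertex -2.008 -2.784 4.407
endloop
endfacet
facet normal 0.099 -0.313 0.945
outer loop
vertex -1.023 -2.883 4.271
vertex -2.008 -2.784 4.407
vertex -1.634 -3.651 4.081
endloop
endfacet
facet normal 0.597 -0.605 0.526
outer loop
vertex -1.023 -2.883 4.271
vertex -1.634 -3.651 4.081
vertex -0.879 -3.447 3.459
endloop
endfacet
facet normal 0.971 -0.076 0.225
outer loop
vertex -1.023 -2.883 4.271
vertex -0.879 -3.447 3.459
vertex -0.788 -2.454 3.4
endloop
endfacet
facet normal 0.704 0.543 0.457
outer loop
vertex -1.023 -2.883 4.271
vertex -0.788 -2.454 3.4
vertex -1.485 -2.044 3.987
endloop
endfacet
facet normal -0.434 0.657 0.616
outer loop
vertex -2.008 -2.784 4.407
vertex -1.485 -2.044 3.987
vertex -2.381 -2.293 3.621
endloop
endfacet
facet normal -0.541 -0.490 0.684
outer loop
vertex -1.634 -3.651 4.081
vertex -2.008 -2.784 4.407
vertex -2.472 -3.286 3.68
endloop
endfacet
facet normal 0.265 -0.964 0.006
outer loop
vertex -0.879 -3.447 3.459
vertex -1.634 -3.651 4.081
vertex -1.775 -3.696 3.093
endloop
endfacet
facet normal 0.870 -0.108 -0.481
outer loop
vertex -0.788 -2.454 3.4
vertex -0.879 -3.447 3.459
vertex -1.252 -2.956 2.673
endloop
endfacet
facet normal 0.438 0.893 -0.103
outer loop
vertex -1.485 -2.044 3.987
vertex -0.788 -2.454 3.4
vertex -1.626 -2.089 2.999
endloop
endfacet
facet normal -0.485 -0.675 0.556
outer loop
vertex -0.301 -0.404 1.848
vertex -0.669 0.475 2.594
vertex -1.399 -0.231 1.101
endloop
endfacet
facet normal 0.304 -0.727 -0.616
outer loop
vertex -0.411 1.145 -0.034
vertex -0.301 -0.404 1.848
vertex -1.399 -0.231 1.101
endloop
endfacet
facet normal -0.485 -0.675 0.556
outer loop
vertex -1.399 -0.231 1.101
vertex -0.669 0.475 2.594
vertex -1.768 0.648 1.846
endloop
endfacet
facet normal -0.820 0.129 -0.558
outer loop
vertex -1.768 0.648 1.846
vertex -0.411 1.145 -0.034
vertex -1.399 -0.231 1.101
endloop
endfacet
facet normal 0.820 -0.129 0.557
outer loop
vertex -0.301 -0.404 1.848
vertex 0.319 1.851 1.459
vertex -0.669 0.475 2.594
endloop
endfacet
facet normal 0.305 -0.727 -0.616
outer loop
vertex 0.688 0.972 0.714
vertex -0.301 -0.404 1.848
vertex -0.411 1.145 -0.034
endloop
endfacet
facet normal 0.820 -0.129 0.558
outer loop
vertex 0.688 0.972 0.714
vertex 0.319 1.851 1.459
vertex -0.301 -0.404 1.848
endloop
endfacet
facet normal -0.305 0.727 0.616
outer loop
vertex -0.669 0.475 2.594
vertex 0.319 1.851 1.459
vertex -1.768 0.648 1.846
endloop
endfacet
facet normal -0.820 0.130 -0.558
outer loop
vertex -0.779 2.024 0.712
vertex -0.411 1.145 -0.034
vertex -1.768 0.648 1.846
endloop
endfacet
facet normal -0.305 0.727 0.616
outer loop
vertex -1.768 0.648 1.846
vertex 0.319 1.851 1.459
vertex -0.779 2.024 0.712
endloop
endfacet
facet normal 0.485 0.675 -0.556
outer loop
vertex -0.779 2.024 0.712
vertex 0.688 0.972 0.714
vertex -0.411 1.145 -0.034
endloop
endfacet
facet normal 0.485 0.675 -0.556
outer loop
vertex 0.319 1.851 1.459
vertex 0.688 0.972 0.714
vertex -0.779 2.024 0.712
endloop
endfacet

endsolid


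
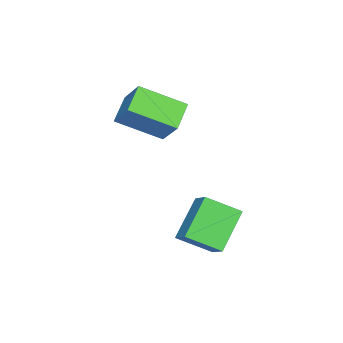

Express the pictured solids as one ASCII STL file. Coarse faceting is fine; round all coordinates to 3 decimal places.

solid 
facet normal -0.728 0.139 0.671
outer loop
vertex 2.41 -0.067 -0.762
vertex 3.102 0.557 -0.141
vertex 1.935 1.242 -1.549
endloop
endfacet
facet normal -0.618 -0.558 -0.554
outer loop
vertex 3.398 0.963 -2.899
vertex 2.41 -0.067 -0.762
vertex 1.935 1.242 -1.549
endloop
endfacet
facet normal -0.728 0.139 0.671
outer loop
vertex 1.935 1.242 -1.549
vertex 3.102 0.557 -0.141
vertex 2.627 1.867 -0.928
endloop
endfacet
facet normal -0.298 0.818 -0.492
outer loop
vertex 2.627 1.867 -0.928
vertex 3.398 0.963 -2.899
vertex 1.935 1.242 -1.549
endloop
endfacet
facet normal 0.297 -0.819 0.491
outer loop
vertex 2.41 -0.067 -0.762
vertex 4.565 0.278 -1.491
vertex 3.102 0.557 -0.141
endloop
endfacet
facet normal -0.618 -0.557 -0.554
outer loop
vertex 3.873 -0.347 -2.112
vertex 2.41 -0.067 -0.762
vertex 3.398 0.963 -2.899
endloop
endfacet
facet normal 0.297 -0.818 0.492
outer loop
vertex 3.873 -0.347 -2.112
vertex 4.565 0.278 -1.491
vertex 2.41 -0.067 -0.762
endloop
endfacet
facet normal 0.618 0.557 0.555
outer loop
vertex 3.102 0.557 -0.141
vertex 4.565 0.278 -1.491
vertex 2.627 1.867 -0.928
endloop
endfacet
facet normal -0.297 0.819 -0.492
outer loop
vertex 4.09 1.587 -2.278
vertex 3.398 0.963 -2.899
vertex 2.627 1.867 -0.928
endloop
endfacet
facet normal 0.618 0.557 0.554
outer loop
vertex 2.627 1.867 -0.928
vertex 4.565 0.278 -1.491
vertex 4.09 1.587 -2.278
endloop
endfacet
facet normal 0.728 -0.139 -0.671
outer loop
vertex 4.09 1.587 -2.278
vertex 3.873 -0.347 -2.112
vertex 3.398 0.963 -2.899
endloop
endfacet
facet normal 0.728 -0.139 -0.671
outer loop
vertex 4.565 0.278 -1.491
vertex 3.873 -0.347 -2.112
vertex 4.09 1.587 -2.278
endloop
endfacet
facet normal -0.852 -0.003 0.524
outer loop
vertex -0.096 -3.295 3.479
vertex -0.71 -1.488 2.489
vertex -0.794 -4.156 2.339
endloop
endfacet
facet normal 0.286 -0.841 0.460
outer loop
vertex 0.39 -4.152 1.611
vertex -0.096 -3.295 3.479
vertex -0.794 -4.156 2.339
endloop
endfacet
facet normal -0.852 -0.003 0.524
outer loop
vertex -0.794 -4.156 2.339
vertex -0.71 -1.488 2.489
vertex -1.408 -2.349 1.349
endloop
endfacet
facet normal -0.439 -0.542 -0.717
outer loop
vertex -1.408 -2.349 1.349
vertex 0.39 -4.152 1.611
vertex -0.794 -4.156 2.339
endloop
endfacet
facet normal 0.439 0.542 0.717
outer loop
vertex -0.096 -3.295 3.479
vertex 0.474 -1.484 1.761
vertex -0.71 -1.488 2.489
endloop
endfacet
facet normal 0.286 -0.841 0.460
outer loop
vertex 1.088 -3.291 2.751
vertex -0.096 -3.295 3.479
vertex 0.39 -4.152 1.611
endloop
endfacet
facet normal 0.439 0.542 0.717
outer loop
vertex 1.088 -3.291 2.751
vertex 0.474 -1.484 1.761
vertex -0.096 -3.295 3.479
endloop
endfacet
facet normal -0.286 0.841 -0.460
outer loop
vertex -0.71 -1.488 2.489
vertex 0.474 -1.484 1.761
vertex -1.408 -2.349 1.349
endloop
endfacet
facet normal -0.439 -0.542 -0.717
outer loop
vertex -0.224 -2.345 0.621
vertex 0.39 -4.152 1.611
vertex -1.408 -2.349 1.349
endloop
endfacet
facet normal -0.286 0.841 -0.460
outer loop
vertex -1.408 -2.349 1.349
vertex 0.474 -1.484 1.761
vertex -0.224 -2.345 0.621
endloop
endfacet
facet normal 0.852 0.003 -0.524
outer loop
vertex -0.224 -2.345 0.621
vertex 1.088 -3.291 2.751
vertex 0.39 -4.152 1.611
endloop
endfacet
facet normal 0.852 0.003 -0.524
outer loop
vertex 0.474 -1.484 1.761
vertex 1.088 -3.291 2.751
vertex -0.224 -2.345 0.621
endloop
endfacet

endsolid


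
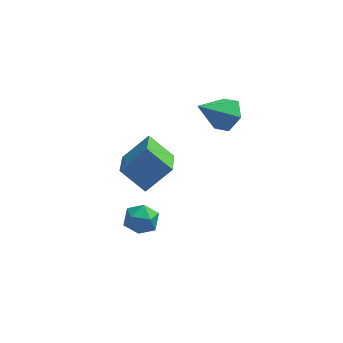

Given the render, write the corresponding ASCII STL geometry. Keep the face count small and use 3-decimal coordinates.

solid 
facet normal 0.660 0.367 -0.655
outer loop
vertex 1.807 3.083 1.89
vertex 1.273 2.724 1.151
vertex 1.101 3.629 1.485
endloop
endfacet
facet normal -0.064 0.540 0.839
outer loop
vertex 1.807 3.083 1.89
vertex 1.101 3.629 1.485
vertex -0.033 1.996 2.449
endloop
endfacet
facet normal 0.660 0.367 -0.655
outer loop
vertex 1.101 3.629 1.485
vertex 1.273 2.724 1.151
vertex 0.567 3.27 0.746
endloop
endfacet
facet normal -0.735 0.641 0.220
outer loop
vertex 1.101 3.629 1.485
vertex 0.567 3.27 0.746
vertex -0.033 1.996 2.449
endloop
endfacet
facet normal 0.660 0.367 -0.655
outer loop
vertex 0.567 3.27 0.746
vertex 1.273 2.724 1.151
vertex 0.739 2.365 0.412
endloop
endfacet
facet normal -0.932 -0.044 -0.361
outer loop
vertex 0.567 3.27 0.746
vertex 0.739 2.365 0.412
vertex -0.033 1.996 2.449
endloop
endfacet
facet normal 0.660 0.367 -0.655
outer loop
vertex 0.739 2.365 0.412
vertex 1.273 2.724 1.151
vertex 1.445 1.819 0.817
endloop
endfacet
facet normal -0.456 -0.829 -0.323
outer loop
vertex 0.739 2.365 0.412
vertex 1.445 1.819 0.817
vertex -0.033 1.996 2.449
endloop
endfacet
facet normal 0.659 0.367 -0.656
outer loop
vertex 1.445 1.819 0.817
vertex 1.273 2.724 1.151
vertex 1.979 2.178 1.555
endloop
endfacet
facet normal 0.216 -0.930 0.296
outer loop
vertex 1.445 1.819 0.817
vertex 1.979 2.178 1.555
vertex -0.033 1.996 2.449
endloop
endfacet
facet normal 0.660 0.368 -0.655
outer loop
vertex 1.979 2.178 1.555
vertex 1.273 2.724 1.151
vertex 1.807 3.083 1.89
endloop
endfacet
facet normal 0.412 -0.246 0.877
outer loop
vertex 1.979 2.178 1.555
vertex 1.807 3.083 1.89
vertex -0.033 1.996 2.449
endloop
endfacet
facet normal 0.455 0.723 0.520
outer loop
vertex -2.229 -0.995 -2.466
vertex -2.191 -1.545 -1.735
vertex -1.505 -1.541 -2.341
endloop
endfacet
facet normal 0.612 0.771 -0.176
outer loop
vertex -2.229 -0.995 -2.466
vertex -1.505 -1.541 -2.341
vertex -1.867 -1.444 -3.176
endloop
endfacet
facet normal 0.000 0.845 -0.534
outer loop
vertex -2.229 -0.995 -2.466
vertex -1.867 -1.444 -3.176
vertex -2.775 -1.387 -3.086
endloop
endfacet
facet normal -0.535 0.842 -0.061
outer loop
vertex -2.229 -0.995 -2.466
vertex -2.775 -1.387 -3.086
vertex -2.976 -1.45 -2.196
endloop
endfacet
facet normal -0.254 0.767 0.590
outer loop
vertex -2.229 -0.995 -2.466
vertex -2.976 -1.45 -2.196
vertex -2.191 -1.545 -1.735
endloop
endfacet
facet normal 0.913 0.157 -0.377
outer loop
vertex -1.867 -1.444 -3.176
vertex -1.505 -1.541 -2.341
vertex -1.604 -2.27 -2.884
endloop
endfacet
facet normal 0.660 0.078 0.747
outer loop
vertex -1.505 -1.541 -2.341
vertex -2.191 -1.545 -1.735
vertex -1.805 -2.333 -1.994
endloop
endfacet
facet normal -0.487 0.149 0.860
outer loop
vertex -2.191 -1.545 -1.735
vertex -2.976 -1.45 -2.196
vertex -2.713 -2.276 -1.904
endloop
endfacet
facet normal -0.943 0.272 -0.194
outer loop
vertex -2.976 -1.45 -2.196
vertex -2.775 -1.387 -3.086
vertex -3.075 -2.179 -2.739
endloop
endfacet
facet normal -0.078 0.277 -0.958
outer loop
vertex -2.775 -1.387 -3.086
vertex -1.867 -1.444 -3.176
vertex -2.389 -2.175 -3.345
endloop
endfacet
facet normal 0.535 -0.842 0.061
outer loop
vertex -2.351 -2.725 -2.614
vertex -1.604 -2.27 -2.884
vertex -1.805 -2.333 -1.994
endloop
endfacet
facet normal -0.000 -0.845 0.534
outer loop
vertex -2.351 -2.725 -2.614
vertex -1.805 -2.333 -1.994
vertex -2.713 -2.276 -1.904
endloop
endfacet
facet normal -0.612 -0.771 0.176
outer loop
vertex -2.351 -2.725 -2.614
vertex -2.713 -2.276 -1.904
vertex -3.075 -2.179 -2.739
endloop
endfacet
facet normal -0.455 -0.723 -0.520
outer loop
vertex -2.351 -2.725 -2.614
vertex -3.075 -2.179 -2.739
vertex -2.389 -2.175 -3.345
endloop
endfacet
facet normal 0.254 -0.767 -0.590
outer loop
vertex -2.351 -2.725 -2.614
vertex -2.389 -2.175 -3.345
vertex -1.604 -2.27 -2.884
endloop
endfacet
facet normal 0.943 -0.272 0.194
outer loop
vertex -1.805 -2.333 -1.994
vertex -1.604 -2.27 -2.884
vertex -1.505 -1.541 -2.341
endloop
endfacet
facet normal 0.078 -0.277 0.958
outer loop
vertex -2.713 -2.276 -1.904
vertex -1.805 -2.333 -1.994
vertex -2.191 -1.545 -1.735
endloop
endfacet
facet normal -0.913 -0.157 0.377
outer loop
vertex -3.075 -2.179 -2.739
vertex -2.713 -2.276 -1.904
vertex -2.976 -1.45 -2.196
endloop
endfacet
facet normal -0.660 -0.078 -0.747
outer loop
vertex -2.389 -2.175 -3.345
vertex -3.075 -2.179 -2.739
vertex -2.775 -1.387 -3.086
endloop
endfacet
facet normal 0.487 -0.149 -0.860
outer loop
vertex -1.604 -2.27 -2.884
vertex -2.389 -2.175 -3.345
vertex -1.867 -1.444 -3.176
endloop
endfacet
facet normal -0.737 0.268 0.620
outer loop
vertex -2.514 2.957 -2.156
vertex -2.615 4.91 -3.12
vertex -3.768 2.297 -3.361
endloop
endfacet
facet normal 0.046 -0.896 0.442
outer loop
vertex -2.485 1.83 -4.44
vertex -2.514 2.957 -2.156
vertex -3.768 2.297 -3.361
endloop
endfacet
facet normal -0.737 0.268 0.620
outer loop
vertex -3.768 2.297 -3.361
vertex -2.615 4.91 -3.12
vertex -3.869 4.25 -4.325
endloop
endfacet
facet normal -0.674 -0.355 -0.648
outer loop
vertex -3.869 4.25 -4.325
vertex -2.485 1.83 -4.44
vertex -3.768 2.297 -3.361
endloop
endfacet
facet normal 0.674 0.355 0.648
outer loop
vertex -2.514 2.957 -2.156
vertex -1.332 4.443 -4.199
vertex -2.615 4.91 -3.12
endloop
endfacet
facet normal 0.046 -0.896 0.442
outer loop
vertex -1.231 2.49 -3.235
vertex -2.514 2.957 -2.156
vertex -2.485 1.83 -4.44
endloop
endfacet
facet normal 0.674 0.355 0.648
outer loop
vertex -1.231 2.49 -3.235
vertex -1.332 4.443 -4.199
vertex -2.514 2.957 -2.156
endloop
endfacet
facet normal -0.046 0.896 -0.442
outer loop
vertex -2.615 4.91 -3.12
vertex -1.332 4.443 -4.199
vertex -3.869 4.25 -4.325
endloop
endfacet
facet normal -0.674 -0.355 -0.648
outer loop
vertex -2.586 3.783 -5.404
vertex -2.485 1.83 -4.44
vertex -3.869 4.25 -4.325
endloop
endfacet
facet normal -0.046 0.896 -0.442
outer loop
vertex -3.869 4.25 -4.325
vertex -1.332 4.443 -4.199
vertex -2.586 3.783 -5.404
endloop
endfacet
facet normal 0.737 -0.268 -0.620
outer loop
vertex -2.586 3.783 -5.404
vertex -1.231 2.49 -3.235
vertex -2.485 1.83 -4.44
endloop
endfacet
facet normal 0.737 -0.268 -0.620
outer loop
vertex -1.332 4.443 -4.199
vertex -1.231 2.49 -3.235
vertex -2.586 3.783 -5.404
endloop
endfacet

endsolid
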